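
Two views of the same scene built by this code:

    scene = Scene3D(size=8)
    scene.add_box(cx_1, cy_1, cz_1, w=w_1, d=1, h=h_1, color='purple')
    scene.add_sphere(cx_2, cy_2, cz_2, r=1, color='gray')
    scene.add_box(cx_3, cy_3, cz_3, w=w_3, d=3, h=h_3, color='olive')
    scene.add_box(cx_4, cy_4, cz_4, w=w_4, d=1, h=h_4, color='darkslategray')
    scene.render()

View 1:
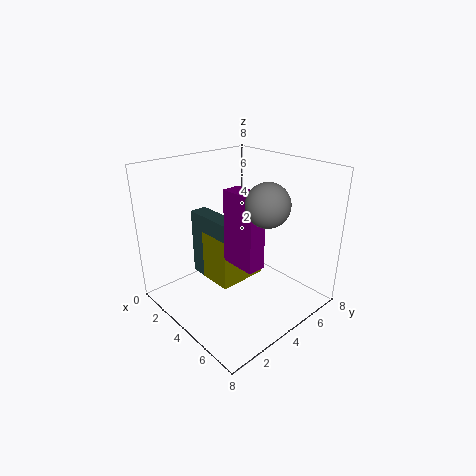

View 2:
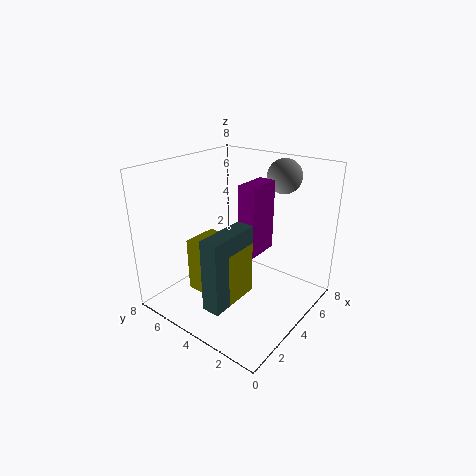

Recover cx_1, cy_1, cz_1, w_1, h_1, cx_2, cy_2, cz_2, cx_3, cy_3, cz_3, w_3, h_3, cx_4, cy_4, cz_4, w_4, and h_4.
cx_1 = 4
cy_1 = 3
cz_1 = 3
w_1 = 2
h_1 = 4
cx_2 = 7
cy_2 = 3
cz_2 = 7
cx_3 = 2
cy_3 = 3
cz_3 = 1
w_3 = 2
h_3 = 3
cx_4 = 1
cy_4 = 3
cz_4 = 1
w_4 = 3
h_4 = 4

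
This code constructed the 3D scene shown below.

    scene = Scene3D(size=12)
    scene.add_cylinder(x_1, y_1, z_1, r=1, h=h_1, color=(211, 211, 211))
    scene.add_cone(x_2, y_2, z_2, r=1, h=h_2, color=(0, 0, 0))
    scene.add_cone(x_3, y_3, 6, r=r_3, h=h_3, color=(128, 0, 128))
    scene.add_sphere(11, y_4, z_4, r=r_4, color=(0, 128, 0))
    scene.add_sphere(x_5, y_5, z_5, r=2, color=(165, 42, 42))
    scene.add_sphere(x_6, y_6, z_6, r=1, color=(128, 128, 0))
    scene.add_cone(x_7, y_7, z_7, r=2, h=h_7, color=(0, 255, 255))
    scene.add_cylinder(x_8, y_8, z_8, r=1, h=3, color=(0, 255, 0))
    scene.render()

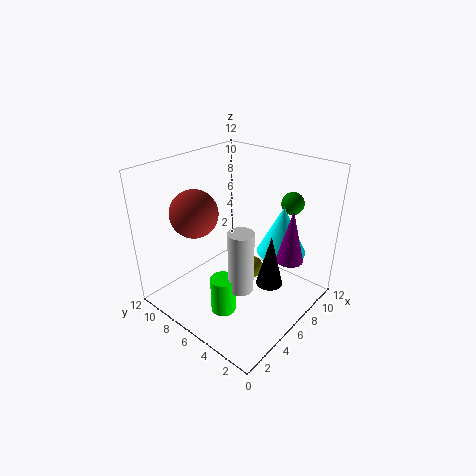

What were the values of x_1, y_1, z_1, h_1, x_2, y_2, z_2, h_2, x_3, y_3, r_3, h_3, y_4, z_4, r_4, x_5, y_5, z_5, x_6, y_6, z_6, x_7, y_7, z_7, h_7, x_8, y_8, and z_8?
x_1 = 4
y_1 = 4
z_1 = 3
h_1 = 5
x_2 = 5
y_2 = 2
z_2 = 4
h_2 = 4
x_3 = 6
y_3 = 1
r_3 = 1
h_3 = 4
y_4 = 4
z_4 = 8
r_4 = 1
x_5 = 4
y_5 = 9
z_5 = 8
x_6 = 8
y_6 = 6
z_6 = 2
x_7 = 8
y_7 = 3
z_7 = 5
h_7 = 4
x_8 = 3
y_8 = 5
z_8 = 1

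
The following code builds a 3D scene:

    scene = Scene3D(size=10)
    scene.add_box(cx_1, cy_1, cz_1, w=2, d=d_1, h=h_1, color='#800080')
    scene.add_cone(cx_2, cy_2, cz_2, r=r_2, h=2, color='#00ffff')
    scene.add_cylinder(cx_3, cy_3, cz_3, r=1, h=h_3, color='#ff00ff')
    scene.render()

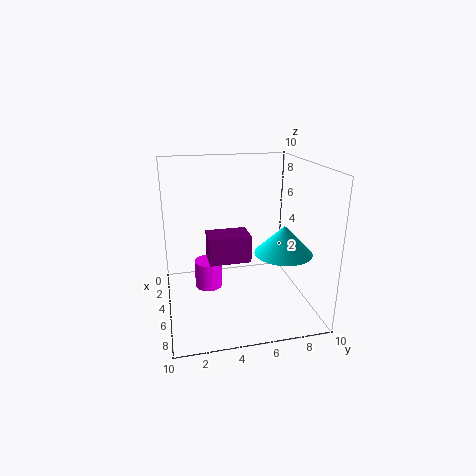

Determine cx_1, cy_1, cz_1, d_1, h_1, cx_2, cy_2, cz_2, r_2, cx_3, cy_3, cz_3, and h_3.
cx_1 = 3; cy_1 = 3; cz_1 = 3; d_1 = 3; h_1 = 2; cx_2 = 6; cy_2 = 8; cz_2 = 4; r_2 = 2; cx_3 = 4; cy_3 = 3; cz_3 = 1; h_3 = 2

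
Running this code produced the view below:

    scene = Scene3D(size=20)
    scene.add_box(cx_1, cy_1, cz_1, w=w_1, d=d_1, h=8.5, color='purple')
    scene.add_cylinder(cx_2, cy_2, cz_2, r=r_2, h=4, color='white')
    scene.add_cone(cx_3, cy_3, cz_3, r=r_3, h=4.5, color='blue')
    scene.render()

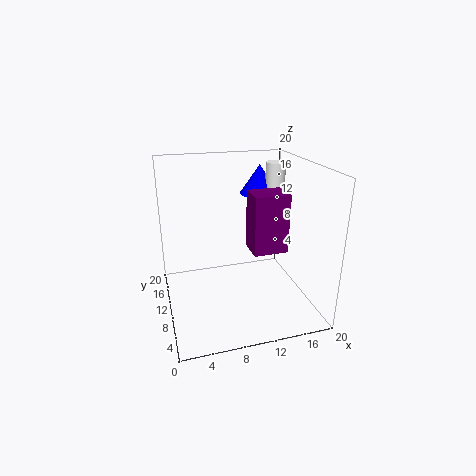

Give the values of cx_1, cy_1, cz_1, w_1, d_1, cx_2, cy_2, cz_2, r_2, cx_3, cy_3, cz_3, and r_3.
cx_1 = 12, cy_1 = 8.5, cz_1 = 7.5, w_1 = 5, d_1 = 4, cx_2 = 17.5, cy_2 = 15.5, cz_2 = 15, r_2 = 1.5, cx_3 = 15.5, cy_3 = 17, cz_3 = 14, r_3 = 3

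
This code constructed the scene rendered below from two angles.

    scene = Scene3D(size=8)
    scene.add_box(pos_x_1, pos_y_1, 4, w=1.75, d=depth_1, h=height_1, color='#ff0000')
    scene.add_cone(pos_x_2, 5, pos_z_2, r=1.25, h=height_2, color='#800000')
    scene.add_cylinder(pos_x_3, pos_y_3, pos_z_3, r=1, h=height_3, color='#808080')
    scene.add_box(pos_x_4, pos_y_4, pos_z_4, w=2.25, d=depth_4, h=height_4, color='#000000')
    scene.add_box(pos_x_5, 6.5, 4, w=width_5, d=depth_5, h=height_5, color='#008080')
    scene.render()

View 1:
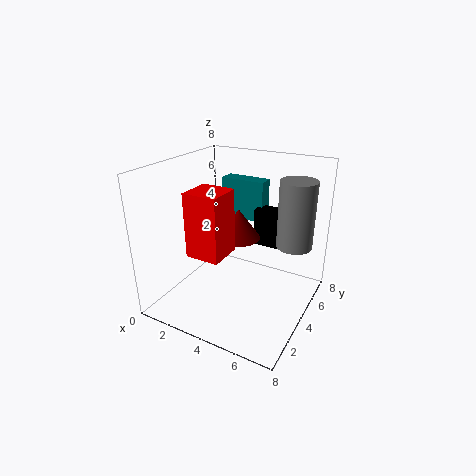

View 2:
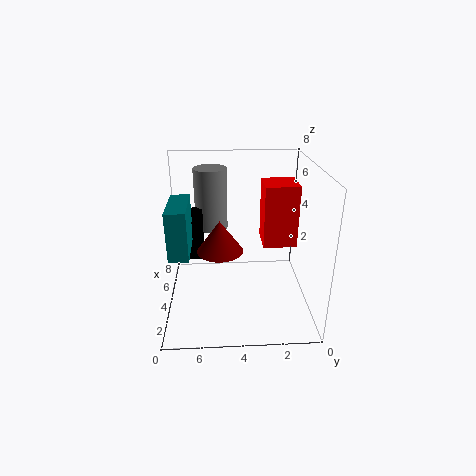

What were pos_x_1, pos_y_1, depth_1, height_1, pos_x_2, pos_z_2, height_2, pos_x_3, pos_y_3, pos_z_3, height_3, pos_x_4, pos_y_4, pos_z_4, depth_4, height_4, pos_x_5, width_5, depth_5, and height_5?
pos_x_1 = 2.75, pos_y_1 = 1, depth_1 = 1.75, height_1 = 3.25, pos_x_2 = 3.5, pos_z_2 = 3.5, height_2 = 1.75, pos_x_3 = 6.75, pos_y_3 = 5.5, pos_z_3 = 3.5, height_3 = 3.75, pos_x_4 = 4, pos_y_4 = 6, pos_z_4 = 2.75, depth_4 = 1, height_4 = 2.25, pos_x_5 = 1.5, width_5 = 2.75, depth_5 = 1, height_5 = 2.5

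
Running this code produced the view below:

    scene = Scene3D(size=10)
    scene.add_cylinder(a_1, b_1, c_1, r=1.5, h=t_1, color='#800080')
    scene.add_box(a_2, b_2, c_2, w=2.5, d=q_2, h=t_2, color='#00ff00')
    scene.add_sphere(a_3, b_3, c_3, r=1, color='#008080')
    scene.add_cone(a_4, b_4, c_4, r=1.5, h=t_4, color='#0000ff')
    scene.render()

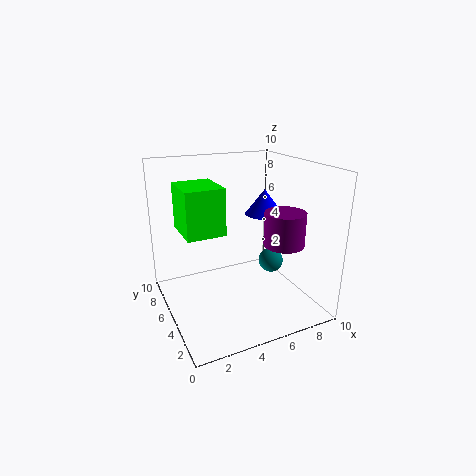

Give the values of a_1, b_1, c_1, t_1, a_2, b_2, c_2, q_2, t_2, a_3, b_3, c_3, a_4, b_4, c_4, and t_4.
a_1 = 8.5
b_1 = 4.5
c_1 = 4
t_1 = 2.5
a_2 = 1
b_2 = 3.5
c_2 = 6
q_2 = 3
t_2 = 3
a_3 = 9
b_3 = 7
c_3 = 1.5
a_4 = 8.5
b_4 = 7.5
c_4 = 5.5
t_4 = 2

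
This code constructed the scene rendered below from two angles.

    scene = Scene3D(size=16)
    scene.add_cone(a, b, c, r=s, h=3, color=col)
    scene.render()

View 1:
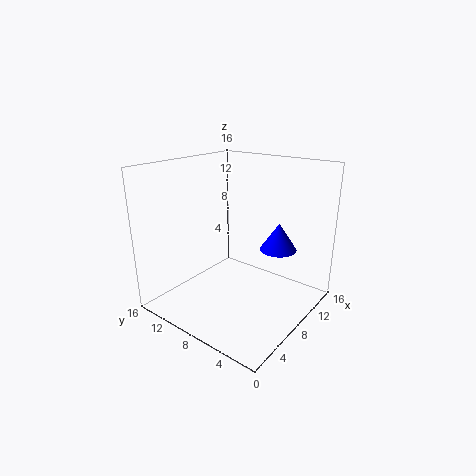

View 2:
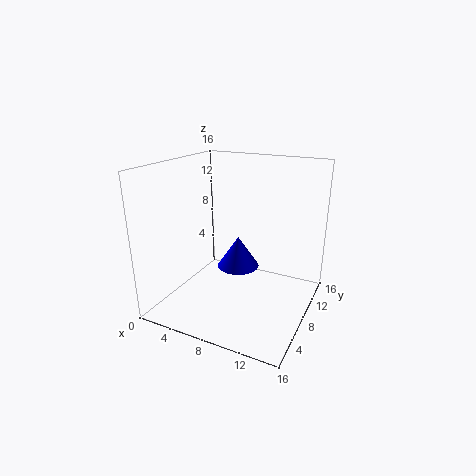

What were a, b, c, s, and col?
a = 10; b = 4; c = 7; s = 2; col = 'blue'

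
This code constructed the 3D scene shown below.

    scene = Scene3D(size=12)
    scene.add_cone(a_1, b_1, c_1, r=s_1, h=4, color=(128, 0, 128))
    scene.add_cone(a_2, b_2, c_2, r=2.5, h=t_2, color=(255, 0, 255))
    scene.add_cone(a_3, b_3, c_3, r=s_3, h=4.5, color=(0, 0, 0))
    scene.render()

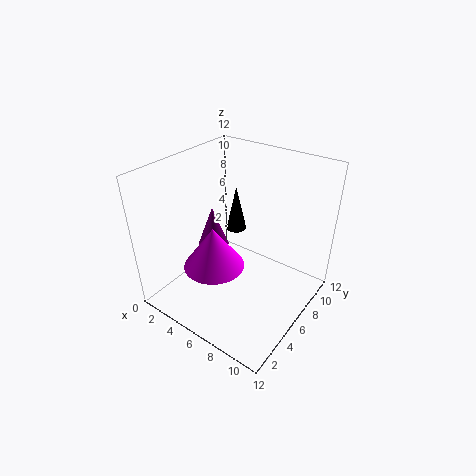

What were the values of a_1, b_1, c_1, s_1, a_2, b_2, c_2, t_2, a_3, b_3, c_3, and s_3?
a_1 = 1.5
b_1 = 8
c_1 = 2.5
s_1 = 1.5
a_2 = 5
b_2 = 4
c_2 = 4
t_2 = 3.5
a_3 = 2.5
b_3 = 10.5
c_3 = 3.5
s_3 = 1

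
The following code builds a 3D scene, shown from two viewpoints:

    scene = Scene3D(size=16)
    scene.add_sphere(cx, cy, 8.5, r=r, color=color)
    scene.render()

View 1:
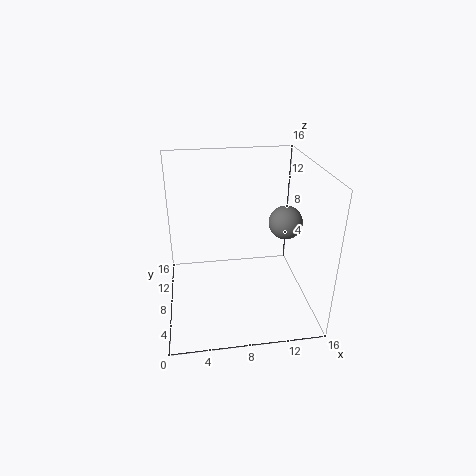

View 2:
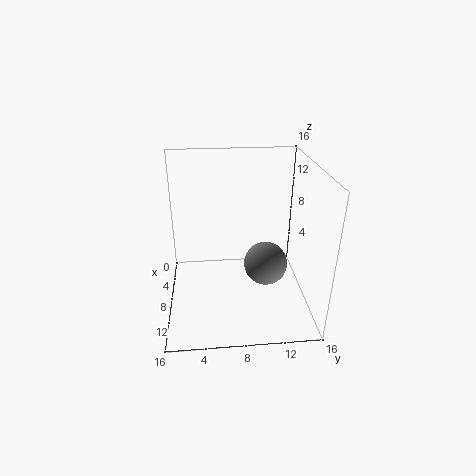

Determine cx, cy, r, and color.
cx = 14, cy = 10, r = 2, color = 'gray'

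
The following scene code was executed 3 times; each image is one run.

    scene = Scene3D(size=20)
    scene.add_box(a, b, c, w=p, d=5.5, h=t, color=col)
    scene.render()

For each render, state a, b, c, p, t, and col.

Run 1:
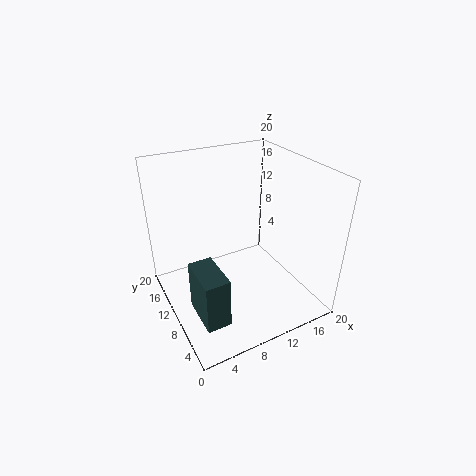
a = 1.5
b = 1.5
c = 4
p = 3
t = 6.5
col = 'darkslategray'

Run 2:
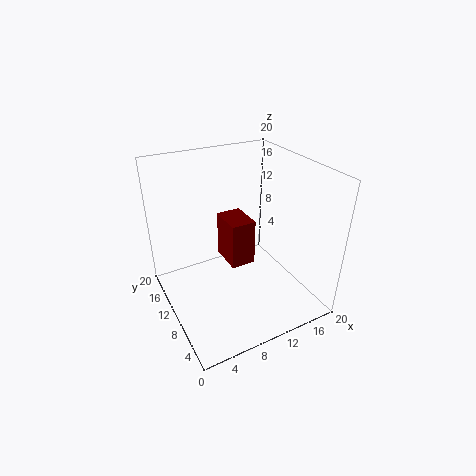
a = 11
b = 13.5
c = 2
p = 4
t = 7.5
col = 'maroon'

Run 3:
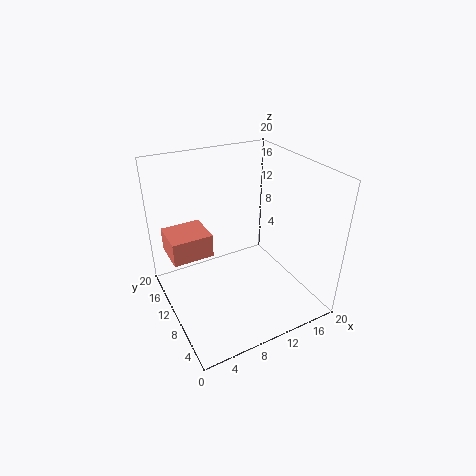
a = 1.5
b = 13
c = 6
p = 6
t = 3.5
col = 'salmon'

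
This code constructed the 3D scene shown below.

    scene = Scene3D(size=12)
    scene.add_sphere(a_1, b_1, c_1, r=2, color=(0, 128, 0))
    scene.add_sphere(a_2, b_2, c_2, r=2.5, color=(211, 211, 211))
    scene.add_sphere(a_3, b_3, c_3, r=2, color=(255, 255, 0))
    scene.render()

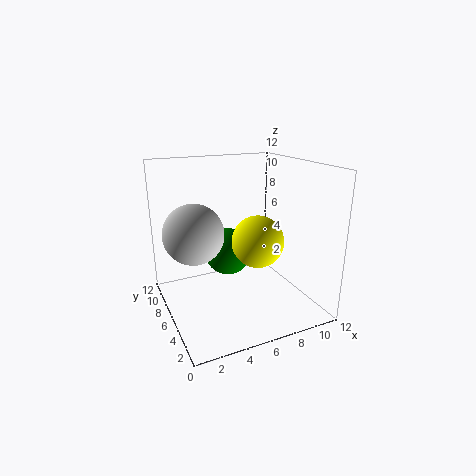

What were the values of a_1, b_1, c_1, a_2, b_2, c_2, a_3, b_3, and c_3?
a_1 = 5.5; b_1 = 7; c_1 = 4.5; a_2 = 2.5; b_2 = 7; c_2 = 6.5; a_3 = 6.5; b_3 = 3.5; c_3 = 6.5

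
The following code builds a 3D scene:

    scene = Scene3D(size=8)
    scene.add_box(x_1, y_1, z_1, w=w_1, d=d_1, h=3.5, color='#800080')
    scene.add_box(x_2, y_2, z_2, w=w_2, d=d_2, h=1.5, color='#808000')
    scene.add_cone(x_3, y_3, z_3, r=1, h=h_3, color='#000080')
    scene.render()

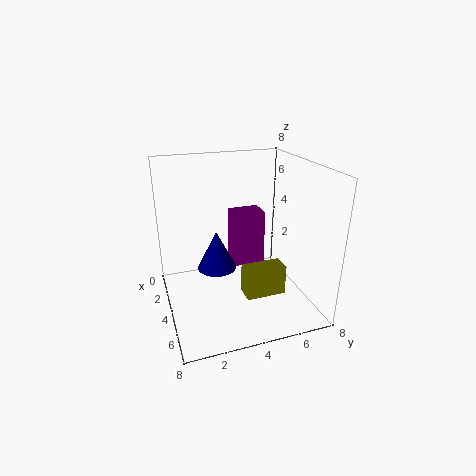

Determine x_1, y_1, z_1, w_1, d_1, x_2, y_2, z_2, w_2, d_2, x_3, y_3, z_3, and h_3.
x_1 = 0.5, y_1 = 4.5, z_1 = 1, w_1 = 1.5, d_1 = 2, x_2 = 6, y_2 = 3.5, z_2 = 2, w_2 = 1, d_2 = 2, x_3 = 5, y_3 = 2.5, z_3 = 3, h_3 = 2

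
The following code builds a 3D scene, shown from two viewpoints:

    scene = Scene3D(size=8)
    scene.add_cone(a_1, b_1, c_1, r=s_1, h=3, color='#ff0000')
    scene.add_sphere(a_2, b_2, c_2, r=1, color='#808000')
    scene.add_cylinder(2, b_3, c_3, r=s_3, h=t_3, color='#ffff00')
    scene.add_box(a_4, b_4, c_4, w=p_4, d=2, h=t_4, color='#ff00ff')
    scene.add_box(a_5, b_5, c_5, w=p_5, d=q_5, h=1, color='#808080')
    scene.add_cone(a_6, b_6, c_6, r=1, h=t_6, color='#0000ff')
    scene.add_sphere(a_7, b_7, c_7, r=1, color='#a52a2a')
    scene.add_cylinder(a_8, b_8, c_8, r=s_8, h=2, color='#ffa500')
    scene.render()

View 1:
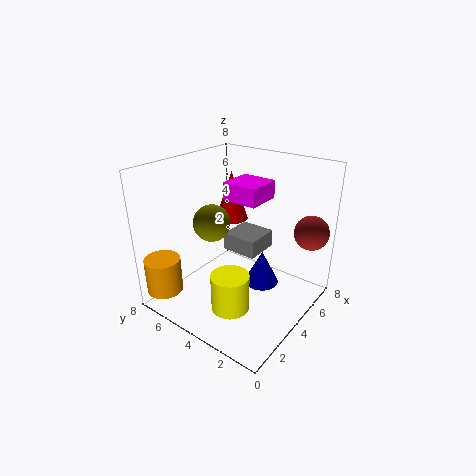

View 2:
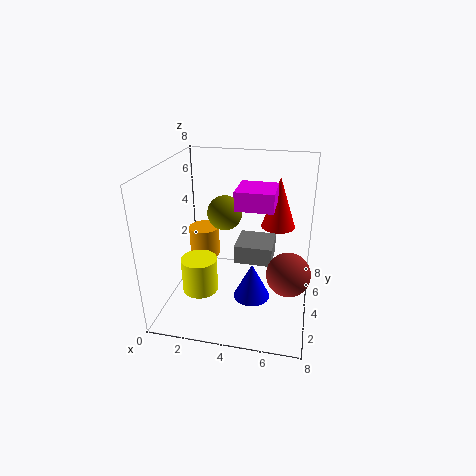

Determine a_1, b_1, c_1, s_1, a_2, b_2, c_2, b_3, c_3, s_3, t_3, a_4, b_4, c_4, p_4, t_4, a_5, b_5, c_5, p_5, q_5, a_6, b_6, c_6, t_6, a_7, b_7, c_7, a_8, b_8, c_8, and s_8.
a_1 = 6
b_1 = 6
c_1 = 4
s_1 = 1
a_2 = 3
b_2 = 5
c_2 = 5
b_3 = 3
c_3 = 1
s_3 = 1
t_3 = 2
a_4 = 4
b_4 = 3
c_4 = 6
p_4 = 2
t_4 = 1
a_5 = 4
b_5 = 3
c_5 = 3
p_5 = 2
q_5 = 2
a_6 = 5
b_6 = 3
c_6 = 1
t_6 = 2
a_7 = 7
b_7 = 1
c_7 = 4
a_8 = 1
b_8 = 7
c_8 = 1
s_8 = 1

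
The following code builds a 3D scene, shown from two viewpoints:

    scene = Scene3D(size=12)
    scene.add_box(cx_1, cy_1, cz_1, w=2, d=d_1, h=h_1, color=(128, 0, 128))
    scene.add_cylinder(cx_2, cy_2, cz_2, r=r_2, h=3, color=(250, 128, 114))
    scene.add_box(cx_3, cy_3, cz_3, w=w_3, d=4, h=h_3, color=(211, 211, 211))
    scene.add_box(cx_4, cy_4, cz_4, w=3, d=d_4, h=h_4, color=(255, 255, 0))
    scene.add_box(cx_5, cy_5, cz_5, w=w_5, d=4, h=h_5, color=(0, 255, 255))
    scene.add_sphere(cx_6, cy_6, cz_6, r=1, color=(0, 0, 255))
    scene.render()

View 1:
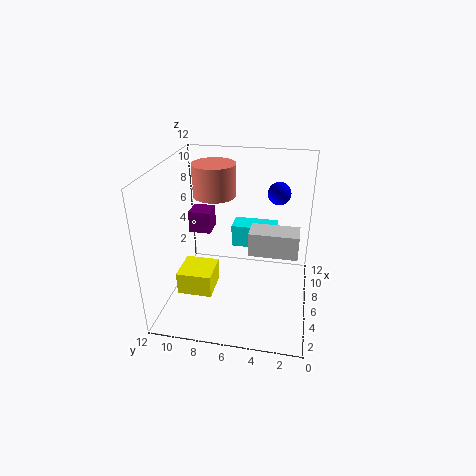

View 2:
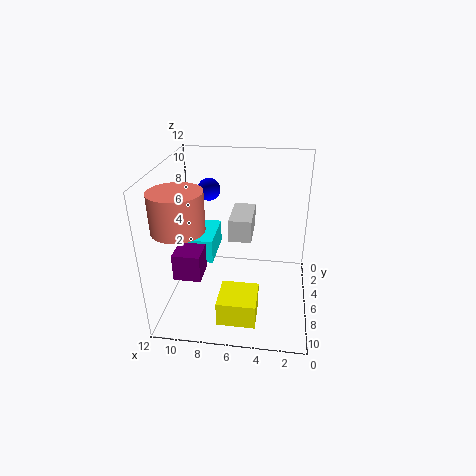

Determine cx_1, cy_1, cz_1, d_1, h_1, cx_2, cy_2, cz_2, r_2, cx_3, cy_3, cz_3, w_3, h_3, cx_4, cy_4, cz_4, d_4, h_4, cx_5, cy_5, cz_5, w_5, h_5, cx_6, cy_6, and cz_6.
cx_1 = 8, cy_1 = 9, cz_1 = 5, d_1 = 2, h_1 = 2, cx_2 = 10, cy_2 = 9, cz_2 = 8, r_2 = 2, cx_3 = 5, cy_3 = 1, cz_3 = 5, w_3 = 2, h_3 = 2, cx_4 = 4, cy_4 = 8, cz_4 = 1, d_4 = 3, h_4 = 2, cx_5 = 8, cy_5 = 3, cz_5 = 4, w_5 = 2, h_5 = 2, cx_6 = 9, cy_6 = 3, cz_6 = 9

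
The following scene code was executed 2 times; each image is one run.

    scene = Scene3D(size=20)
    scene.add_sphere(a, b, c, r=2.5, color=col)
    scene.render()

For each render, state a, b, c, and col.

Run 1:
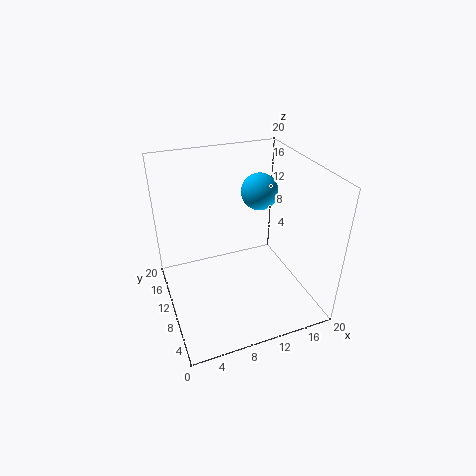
a = 13.5, b = 11, c = 16, col = 'deepskyblue'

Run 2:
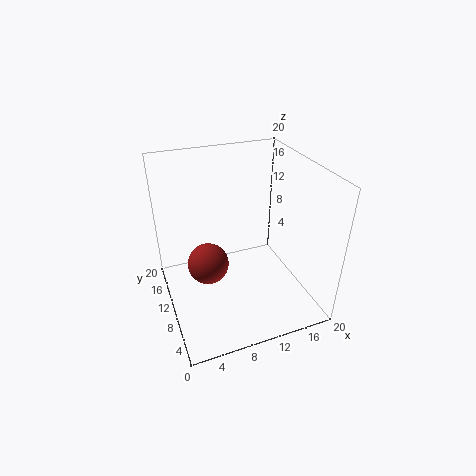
a = 4.5, b = 6, c = 10, col = 'brown'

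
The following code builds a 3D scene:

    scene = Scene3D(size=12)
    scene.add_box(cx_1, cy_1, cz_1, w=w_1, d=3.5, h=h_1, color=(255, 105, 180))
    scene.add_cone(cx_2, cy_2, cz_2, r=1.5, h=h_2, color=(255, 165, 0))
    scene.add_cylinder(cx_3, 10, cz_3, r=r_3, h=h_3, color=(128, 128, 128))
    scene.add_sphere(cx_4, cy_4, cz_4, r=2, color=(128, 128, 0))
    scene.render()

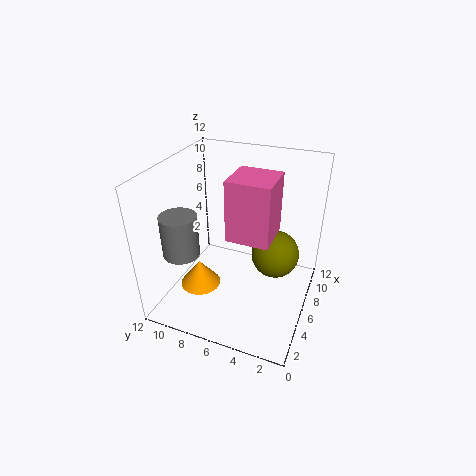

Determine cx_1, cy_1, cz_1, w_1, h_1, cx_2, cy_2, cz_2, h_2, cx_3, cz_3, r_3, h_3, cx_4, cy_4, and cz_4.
cx_1 = 4.5, cy_1 = 3, cz_1 = 6.5, w_1 = 3.5, h_1 = 5, cx_2 = 2, cy_2 = 7.5, cz_2 = 4, h_2 = 2, cx_3 = 3.5, cz_3 = 5, r_3 = 1.5, h_3 = 3.5, cx_4 = 7, cy_4 = 3, cz_4 = 4.5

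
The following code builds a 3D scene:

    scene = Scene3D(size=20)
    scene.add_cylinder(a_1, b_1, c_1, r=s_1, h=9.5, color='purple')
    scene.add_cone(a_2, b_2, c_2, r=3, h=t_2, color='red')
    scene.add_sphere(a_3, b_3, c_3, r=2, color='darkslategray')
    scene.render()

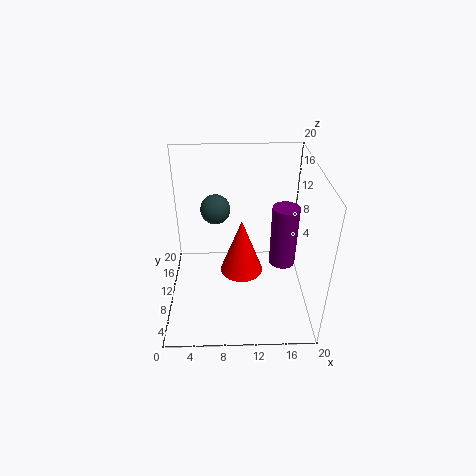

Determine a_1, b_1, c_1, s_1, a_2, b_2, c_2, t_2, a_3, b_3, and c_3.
a_1 = 17, b_1 = 13, c_1 = 3.5, s_1 = 2, a_2 = 10.5, b_2 = 9.5, c_2 = 5, t_2 = 8, a_3 = 7, b_3 = 11, c_3 = 14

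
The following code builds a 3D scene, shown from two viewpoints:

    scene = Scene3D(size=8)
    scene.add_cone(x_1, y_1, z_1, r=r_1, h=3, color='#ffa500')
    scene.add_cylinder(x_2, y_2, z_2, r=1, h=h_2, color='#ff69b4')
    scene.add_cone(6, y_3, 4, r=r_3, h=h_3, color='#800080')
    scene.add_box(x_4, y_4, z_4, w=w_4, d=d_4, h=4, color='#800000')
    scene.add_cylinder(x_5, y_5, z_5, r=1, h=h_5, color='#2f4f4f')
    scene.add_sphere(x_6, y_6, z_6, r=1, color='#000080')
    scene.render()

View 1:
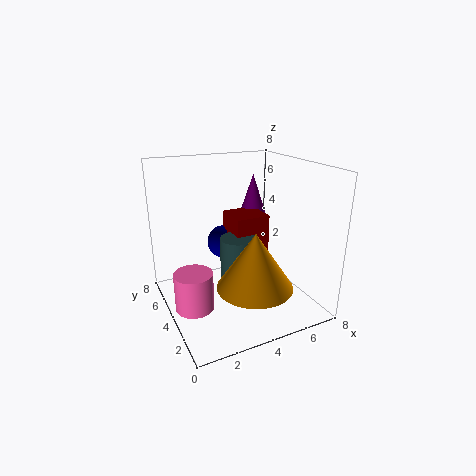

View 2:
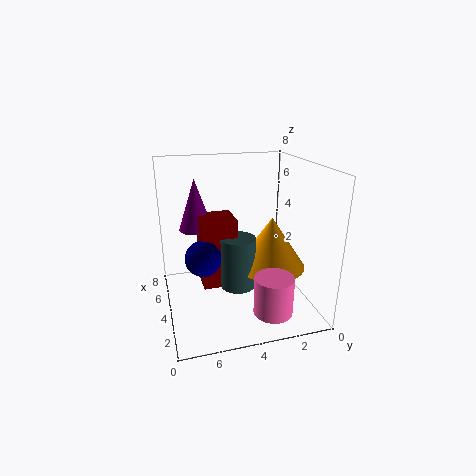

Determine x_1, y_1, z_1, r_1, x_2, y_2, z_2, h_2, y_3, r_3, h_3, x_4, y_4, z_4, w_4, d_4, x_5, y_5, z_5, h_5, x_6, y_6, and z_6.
x_1 = 4; y_1 = 2; z_1 = 2; r_1 = 2; x_2 = 1; y_2 = 3; z_2 = 1; h_2 = 2; y_3 = 6; r_3 = 1; h_3 = 3; x_4 = 4; y_4 = 4; z_4 = 1; w_4 = 2; d_4 = 2; x_5 = 4; y_5 = 4; z_5 = 1; h_5 = 3; x_6 = 4; y_6 = 6; z_6 = 3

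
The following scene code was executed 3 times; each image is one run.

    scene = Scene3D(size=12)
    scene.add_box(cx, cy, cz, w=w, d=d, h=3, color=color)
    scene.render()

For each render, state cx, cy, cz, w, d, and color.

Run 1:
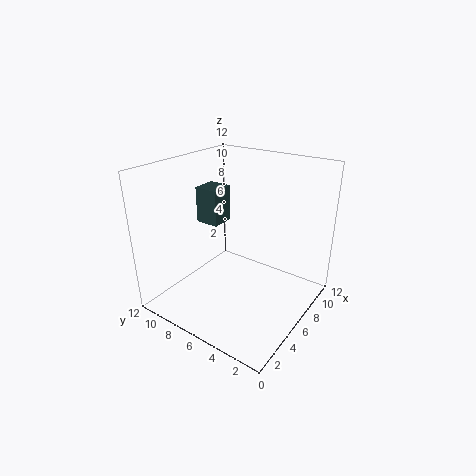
cx = 5, cy = 7.5, cz = 7, w = 2, d = 2, color = 'darkslategray'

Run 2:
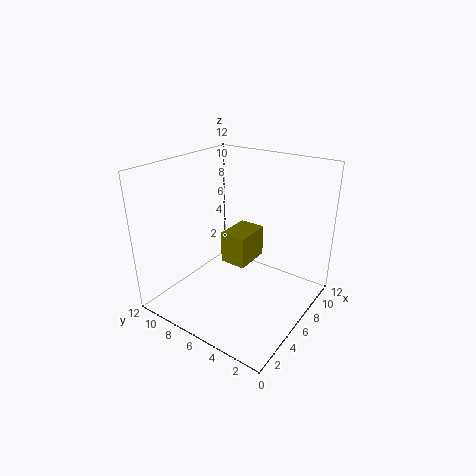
cx = 7.5, cy = 6.5, cz = 2, w = 3.5, d = 2.5, color = 'olive'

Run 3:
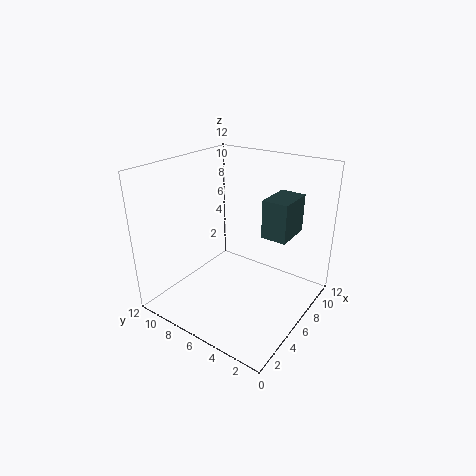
cx = 5.5, cy = 1.5, cz = 7, w = 3, d = 2, color = 'darkslategray'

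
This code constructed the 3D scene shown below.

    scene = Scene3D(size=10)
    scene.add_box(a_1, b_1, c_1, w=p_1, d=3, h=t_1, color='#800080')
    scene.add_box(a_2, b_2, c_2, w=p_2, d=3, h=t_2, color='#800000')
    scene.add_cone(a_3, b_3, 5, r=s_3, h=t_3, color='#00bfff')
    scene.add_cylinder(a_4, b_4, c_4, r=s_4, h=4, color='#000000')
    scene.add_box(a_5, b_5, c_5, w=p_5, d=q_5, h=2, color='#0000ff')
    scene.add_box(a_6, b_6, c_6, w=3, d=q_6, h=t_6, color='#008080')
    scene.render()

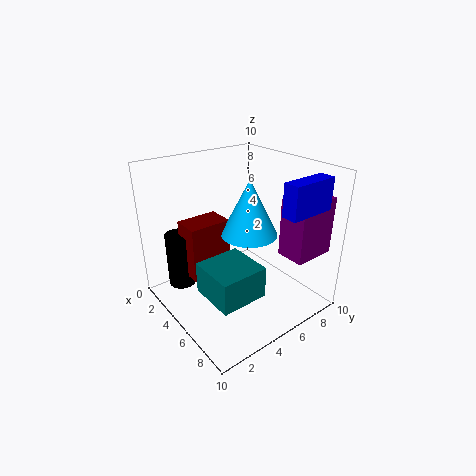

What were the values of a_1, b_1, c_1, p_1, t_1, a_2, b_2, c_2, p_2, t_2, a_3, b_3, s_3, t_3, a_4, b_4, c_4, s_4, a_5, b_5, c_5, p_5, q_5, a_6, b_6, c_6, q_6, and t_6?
a_1 = 7
b_1 = 7
c_1 = 4
p_1 = 2
t_1 = 4
a_2 = 2
b_2 = 2
c_2 = 2
p_2 = 2
t_2 = 4
a_3 = 5
b_3 = 6
s_3 = 2
t_3 = 4
a_4 = 2
b_4 = 2
c_4 = 1
s_4 = 1
a_5 = 9
b_5 = 5
c_5 = 8
p_5 = 1
q_5 = 3
a_6 = 6
b_6 = 1
c_6 = 3
q_6 = 3
t_6 = 2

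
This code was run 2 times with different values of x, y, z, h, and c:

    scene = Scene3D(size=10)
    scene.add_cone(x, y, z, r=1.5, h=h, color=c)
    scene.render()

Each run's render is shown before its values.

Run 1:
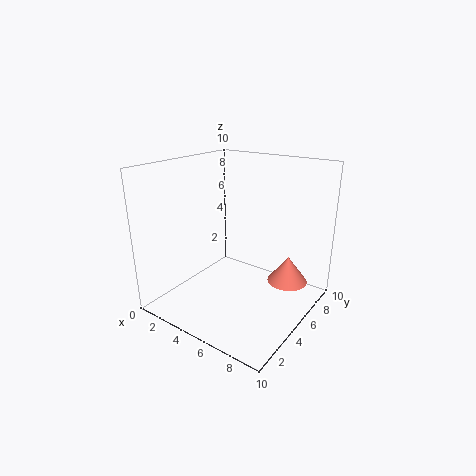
x = 7.5, y = 8, z = 1, h = 2, c = 'salmon'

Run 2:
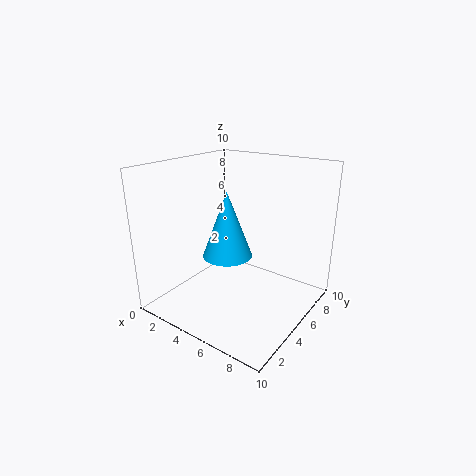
x = 6, y = 2.5, z = 5, h = 4, c = 'deepskyblue'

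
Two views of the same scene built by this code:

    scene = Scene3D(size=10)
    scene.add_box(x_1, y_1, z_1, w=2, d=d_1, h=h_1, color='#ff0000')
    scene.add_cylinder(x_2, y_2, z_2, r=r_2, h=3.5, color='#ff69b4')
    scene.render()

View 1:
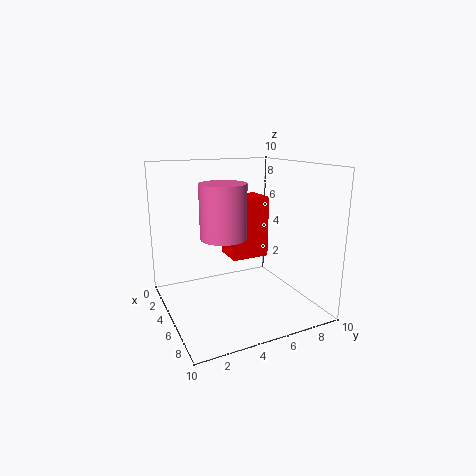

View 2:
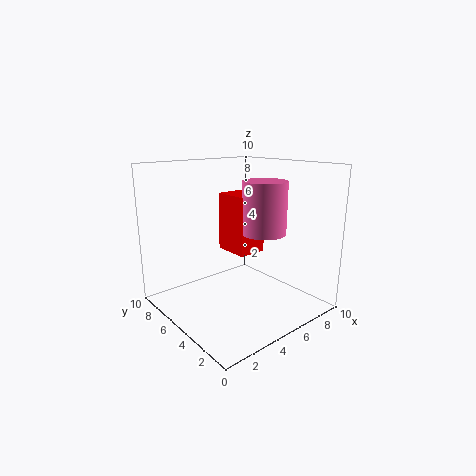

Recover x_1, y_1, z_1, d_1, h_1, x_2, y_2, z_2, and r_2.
x_1 = 4.5
y_1 = 4
z_1 = 4
d_1 = 2.5
h_1 = 4
x_2 = 6
y_2 = 3.5
z_2 = 5.5
r_2 = 1.5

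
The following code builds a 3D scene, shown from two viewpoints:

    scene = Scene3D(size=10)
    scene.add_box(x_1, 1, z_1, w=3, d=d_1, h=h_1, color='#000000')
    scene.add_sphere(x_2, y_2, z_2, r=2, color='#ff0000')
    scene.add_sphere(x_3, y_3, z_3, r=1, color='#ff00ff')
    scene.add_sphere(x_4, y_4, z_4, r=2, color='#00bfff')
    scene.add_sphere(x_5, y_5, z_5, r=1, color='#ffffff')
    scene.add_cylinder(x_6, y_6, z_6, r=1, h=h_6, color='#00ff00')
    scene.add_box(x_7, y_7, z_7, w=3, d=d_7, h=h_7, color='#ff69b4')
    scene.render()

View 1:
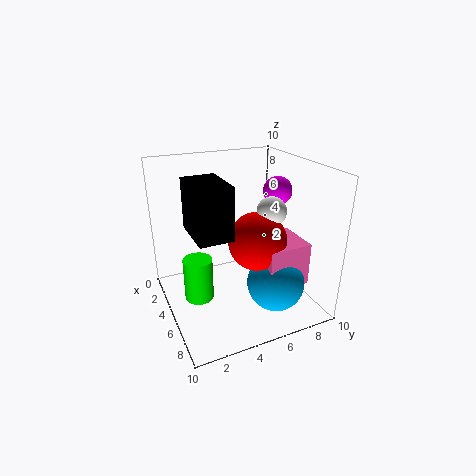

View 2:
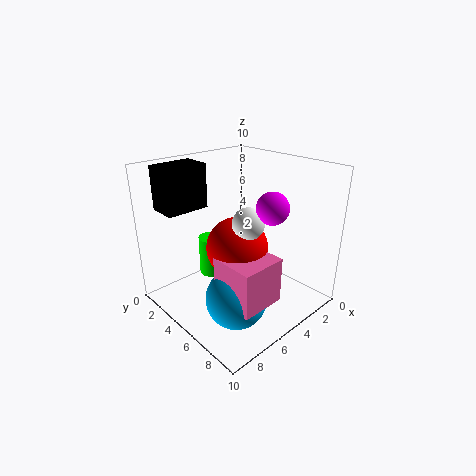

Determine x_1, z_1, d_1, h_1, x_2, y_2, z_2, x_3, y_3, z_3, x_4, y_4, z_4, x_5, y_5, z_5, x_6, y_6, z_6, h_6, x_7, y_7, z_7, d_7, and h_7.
x_1 = 6
z_1 = 7
d_1 = 2
h_1 = 3
x_2 = 6
y_2 = 6
z_2 = 5
x_3 = 5
y_3 = 8
z_3 = 8
x_4 = 7
y_4 = 7
z_4 = 2
x_5 = 6
y_5 = 7
z_5 = 7
x_6 = 5
y_6 = 2
z_6 = 1
h_6 = 3
x_7 = 5
y_7 = 6
z_7 = 2
d_7 = 3
h_7 = 3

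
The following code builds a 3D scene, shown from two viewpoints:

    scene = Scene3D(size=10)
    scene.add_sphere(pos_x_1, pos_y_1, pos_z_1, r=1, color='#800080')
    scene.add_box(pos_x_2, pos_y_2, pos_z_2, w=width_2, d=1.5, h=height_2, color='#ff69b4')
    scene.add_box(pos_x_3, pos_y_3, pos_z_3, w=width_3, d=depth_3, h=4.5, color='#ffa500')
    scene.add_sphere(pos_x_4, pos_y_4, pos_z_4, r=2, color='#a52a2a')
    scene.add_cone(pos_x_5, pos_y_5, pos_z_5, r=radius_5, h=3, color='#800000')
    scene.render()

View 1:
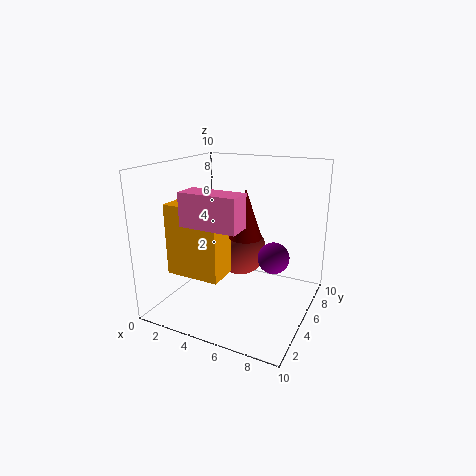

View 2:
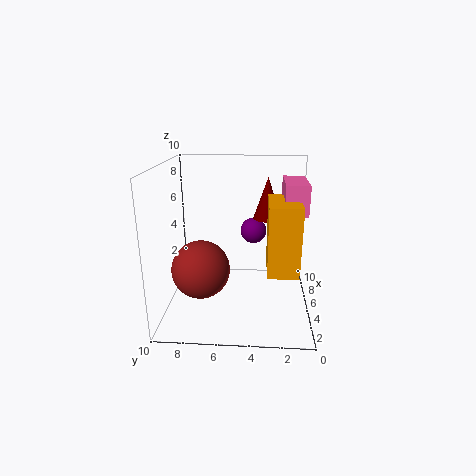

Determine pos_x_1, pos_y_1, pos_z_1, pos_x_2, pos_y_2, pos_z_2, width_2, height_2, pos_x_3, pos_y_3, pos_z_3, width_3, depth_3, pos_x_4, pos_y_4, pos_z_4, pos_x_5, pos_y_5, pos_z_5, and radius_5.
pos_x_1 = 8; pos_y_1 = 4; pos_z_1 = 4.5; pos_x_2 = 3.5; pos_y_2 = 0.5; pos_z_2 = 7; width_2 = 3.5; height_2 = 2; pos_x_3 = 2; pos_y_3 = 1; pos_z_3 = 3.5; width_3 = 3.5; depth_3 = 2; pos_x_4 = 4; pos_y_4 = 7.5; pos_z_4 = 3; pos_x_5 = 6.5; pos_y_5 = 3; pos_z_5 = 6; radius_5 = 1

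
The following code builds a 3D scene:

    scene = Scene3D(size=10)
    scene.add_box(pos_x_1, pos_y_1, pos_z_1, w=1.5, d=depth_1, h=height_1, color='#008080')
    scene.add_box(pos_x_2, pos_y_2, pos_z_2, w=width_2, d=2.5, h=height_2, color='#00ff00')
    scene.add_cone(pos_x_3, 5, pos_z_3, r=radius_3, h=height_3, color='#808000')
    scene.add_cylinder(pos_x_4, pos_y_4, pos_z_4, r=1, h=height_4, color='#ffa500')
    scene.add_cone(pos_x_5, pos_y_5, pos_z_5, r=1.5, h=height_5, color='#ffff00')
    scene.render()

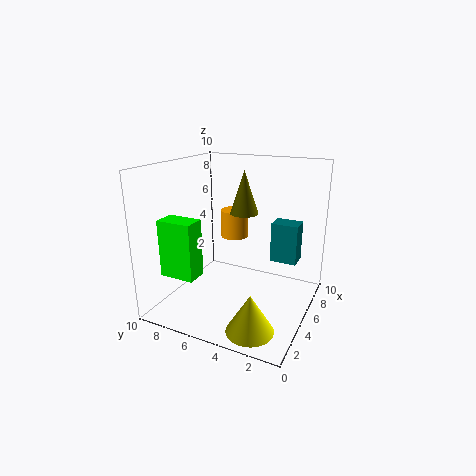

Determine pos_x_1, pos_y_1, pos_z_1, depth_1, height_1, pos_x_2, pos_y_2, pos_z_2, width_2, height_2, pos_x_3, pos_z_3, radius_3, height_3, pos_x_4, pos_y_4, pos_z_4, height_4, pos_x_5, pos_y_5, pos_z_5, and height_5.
pos_x_1 = 7.5, pos_y_1 = 1.5, pos_z_1 = 2.5, depth_1 = 2, height_1 = 3, pos_x_2 = 2, pos_y_2 = 7, pos_z_2 = 2.5, width_2 = 1.5, height_2 = 4, pos_x_3 = 6, pos_z_3 = 6.5, radius_3 = 1, height_3 = 3, pos_x_4 = 6.5, pos_y_4 = 6, pos_z_4 = 4.5, height_4 = 2, pos_x_5 = 1.5, pos_y_5 = 2.5, pos_z_5 = 0.5, height_5 = 2.5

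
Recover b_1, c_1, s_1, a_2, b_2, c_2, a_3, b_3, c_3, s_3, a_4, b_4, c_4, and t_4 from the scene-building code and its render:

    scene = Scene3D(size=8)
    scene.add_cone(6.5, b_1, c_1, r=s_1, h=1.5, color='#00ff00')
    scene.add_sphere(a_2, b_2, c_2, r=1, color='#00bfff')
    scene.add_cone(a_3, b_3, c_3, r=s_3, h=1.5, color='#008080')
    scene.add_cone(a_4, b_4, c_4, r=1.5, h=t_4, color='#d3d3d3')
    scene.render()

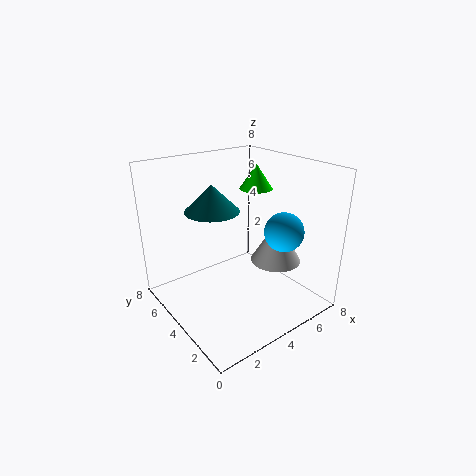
b_1 = 5.5; c_1 = 6; s_1 = 1; a_2 = 5; b_2 = 1.5; c_2 = 5; a_3 = 3; b_3 = 5; c_3 = 5.5; s_3 = 1.5; a_4 = 6.5; b_4 = 3.5; c_4 = 2; t_4 = 2.5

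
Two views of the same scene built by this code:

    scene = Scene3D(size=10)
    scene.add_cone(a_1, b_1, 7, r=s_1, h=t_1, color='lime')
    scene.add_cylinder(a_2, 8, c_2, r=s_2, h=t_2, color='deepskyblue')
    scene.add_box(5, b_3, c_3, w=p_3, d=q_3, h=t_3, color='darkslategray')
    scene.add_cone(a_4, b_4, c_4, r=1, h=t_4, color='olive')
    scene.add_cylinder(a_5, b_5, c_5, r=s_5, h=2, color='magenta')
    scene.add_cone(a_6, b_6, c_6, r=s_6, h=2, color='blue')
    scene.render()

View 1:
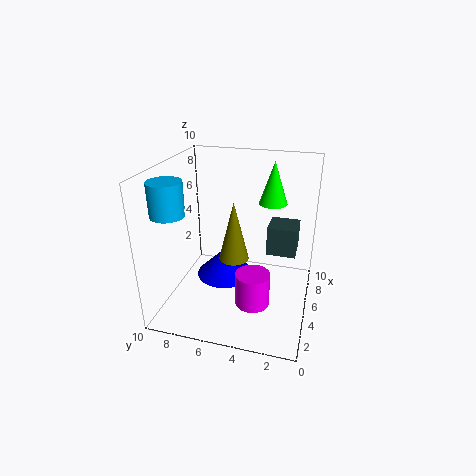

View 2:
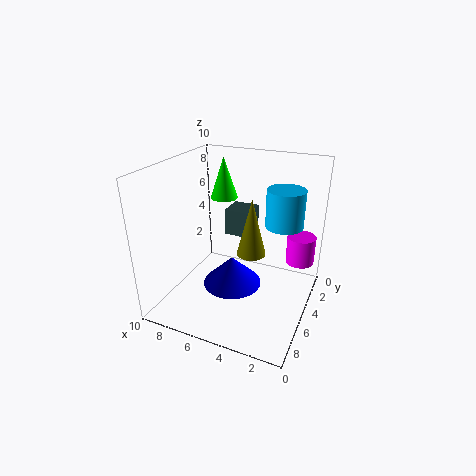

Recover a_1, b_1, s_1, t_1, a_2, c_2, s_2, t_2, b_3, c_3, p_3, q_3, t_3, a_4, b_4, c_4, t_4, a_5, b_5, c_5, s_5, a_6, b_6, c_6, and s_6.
a_1 = 7, b_1 = 3, s_1 = 1, t_1 = 3, a_2 = 1, c_2 = 8, s_2 = 1, t_2 = 2, b_3 = 1, c_3 = 4, p_3 = 2, q_3 = 2, t_3 = 2, a_4 = 4, b_4 = 5, c_4 = 4, t_4 = 4, a_5 = 1, b_5 = 3, c_5 = 3, s_5 = 1, a_6 = 5, b_6 = 6, c_6 = 2, s_6 = 2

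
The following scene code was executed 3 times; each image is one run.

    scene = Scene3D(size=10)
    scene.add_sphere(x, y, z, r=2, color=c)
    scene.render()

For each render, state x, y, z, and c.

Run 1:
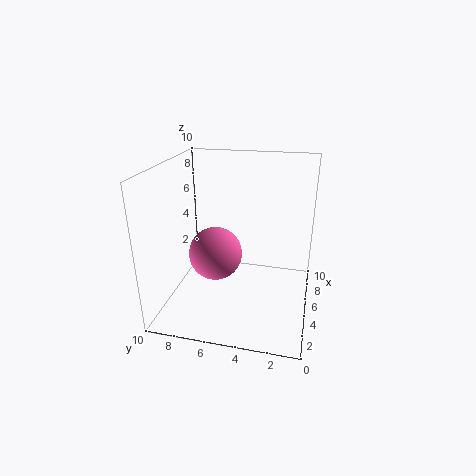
x = 6
y = 7
z = 3
c = 'hotpink'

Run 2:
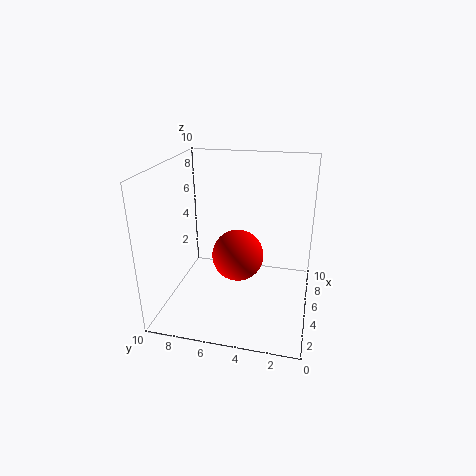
x = 7
y = 5.5
z = 2.5
c = 'red'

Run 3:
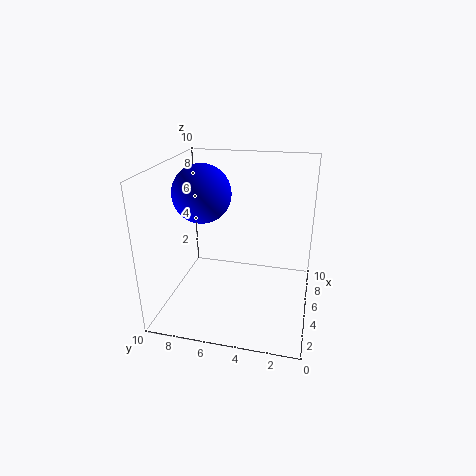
x = 5
y = 7.5
z = 8
c = 'blue'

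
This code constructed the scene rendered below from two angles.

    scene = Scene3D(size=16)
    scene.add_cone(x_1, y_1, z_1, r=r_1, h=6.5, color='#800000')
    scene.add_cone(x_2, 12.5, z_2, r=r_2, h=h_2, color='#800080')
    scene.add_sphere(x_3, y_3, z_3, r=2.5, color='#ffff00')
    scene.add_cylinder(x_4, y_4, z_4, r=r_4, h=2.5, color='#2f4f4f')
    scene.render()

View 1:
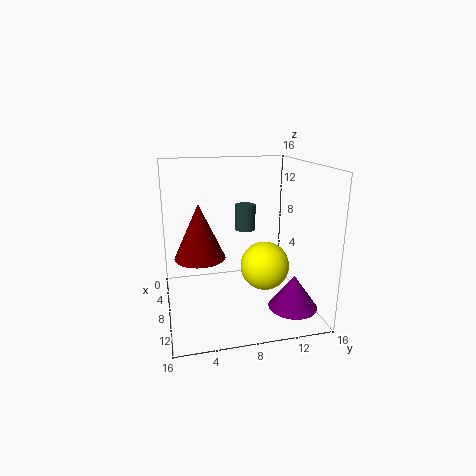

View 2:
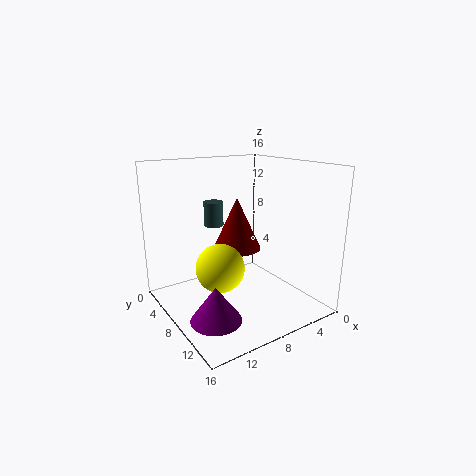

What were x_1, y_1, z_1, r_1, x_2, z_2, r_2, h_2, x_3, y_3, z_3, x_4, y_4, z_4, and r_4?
x_1 = 5.5, y_1 = 4, z_1 = 5, r_1 = 3, x_2 = 13.5, z_2 = 2, r_2 = 2.5, h_2 = 3.5, x_3 = 11.5, y_3 = 10, z_3 = 6, x_4 = 11, y_4 = 8, z_4 = 10, r_4 = 1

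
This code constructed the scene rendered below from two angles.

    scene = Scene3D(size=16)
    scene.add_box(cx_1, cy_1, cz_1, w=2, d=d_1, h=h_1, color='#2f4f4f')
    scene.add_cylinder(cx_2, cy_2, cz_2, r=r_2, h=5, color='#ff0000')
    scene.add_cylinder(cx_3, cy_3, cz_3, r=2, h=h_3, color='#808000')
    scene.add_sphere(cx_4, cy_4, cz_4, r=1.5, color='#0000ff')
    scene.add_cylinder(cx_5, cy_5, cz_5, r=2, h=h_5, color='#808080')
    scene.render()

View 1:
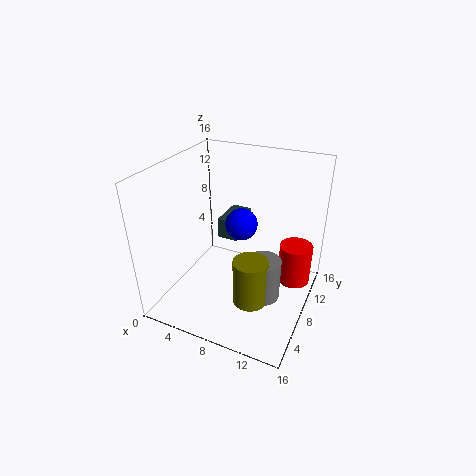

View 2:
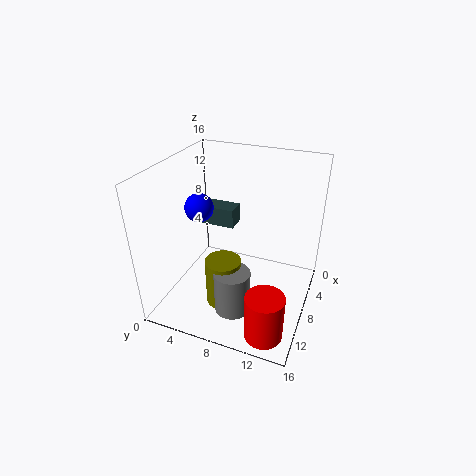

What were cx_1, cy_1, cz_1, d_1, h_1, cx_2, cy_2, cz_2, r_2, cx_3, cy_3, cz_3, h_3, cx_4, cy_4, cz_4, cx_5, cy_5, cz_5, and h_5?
cx_1 = 7.5, cy_1 = 4.5, cz_1 = 10, d_1 = 3.5, h_1 = 2, cx_2 = 13.5, cy_2 = 13, cz_2 = 0.5, r_2 = 2, cx_3 = 10, cy_3 = 7, cz_3 = 0.5, h_3 = 5.5, cx_4 = 10, cy_4 = 4.5, cz_4 = 12, cx_5 = 11, cy_5 = 8.5, cz_5 = 0.5, h_5 = 5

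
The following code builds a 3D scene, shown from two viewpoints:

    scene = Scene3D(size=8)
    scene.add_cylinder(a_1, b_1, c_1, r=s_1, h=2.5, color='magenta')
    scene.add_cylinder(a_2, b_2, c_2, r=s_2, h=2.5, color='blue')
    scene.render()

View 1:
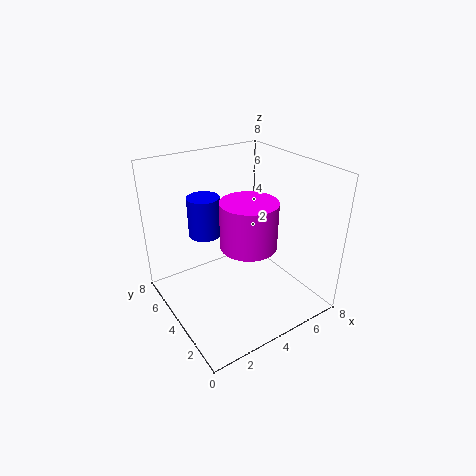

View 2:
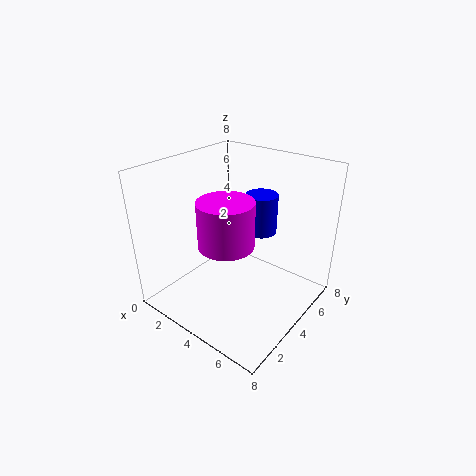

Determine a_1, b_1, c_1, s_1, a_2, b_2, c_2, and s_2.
a_1 = 4, b_1 = 3, c_1 = 4, s_1 = 1.5, a_2 = 3.5, b_2 = 7, c_2 = 3, s_2 = 1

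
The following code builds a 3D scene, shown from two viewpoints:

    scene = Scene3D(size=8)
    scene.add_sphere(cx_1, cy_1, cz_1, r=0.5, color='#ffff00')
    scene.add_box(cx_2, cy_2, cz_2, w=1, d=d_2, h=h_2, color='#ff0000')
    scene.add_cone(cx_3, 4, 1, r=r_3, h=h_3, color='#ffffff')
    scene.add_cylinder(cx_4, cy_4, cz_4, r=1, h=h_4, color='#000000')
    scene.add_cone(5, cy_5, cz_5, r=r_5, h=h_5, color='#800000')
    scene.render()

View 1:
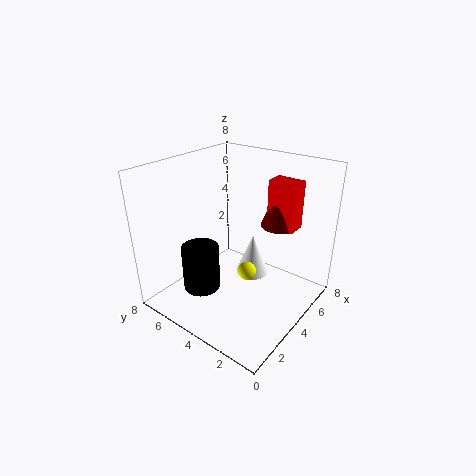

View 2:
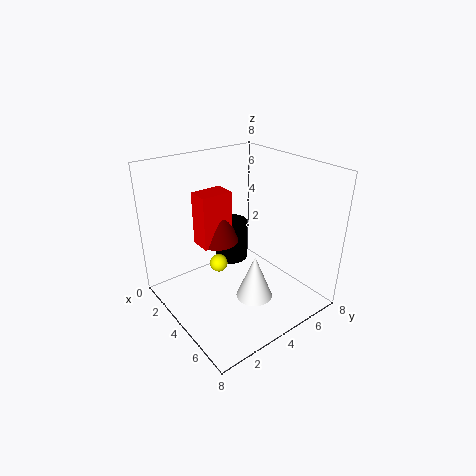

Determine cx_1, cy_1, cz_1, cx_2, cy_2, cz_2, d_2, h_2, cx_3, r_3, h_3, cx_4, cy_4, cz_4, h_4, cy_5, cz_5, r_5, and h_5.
cx_1 = 3.5
cy_1 = 3
cz_1 = 2.5
cx_2 = 4.5
cy_2 = 1
cz_2 = 5
d_2 = 1.5
h_2 = 2.5
cx_3 = 5.5
r_3 = 1
h_3 = 2.5
cx_4 = 2
cy_4 = 5
cz_4 = 1.5
h_4 = 2.5
cy_5 = 2
cz_5 = 5
r_5 = 1
h_5 = 2.5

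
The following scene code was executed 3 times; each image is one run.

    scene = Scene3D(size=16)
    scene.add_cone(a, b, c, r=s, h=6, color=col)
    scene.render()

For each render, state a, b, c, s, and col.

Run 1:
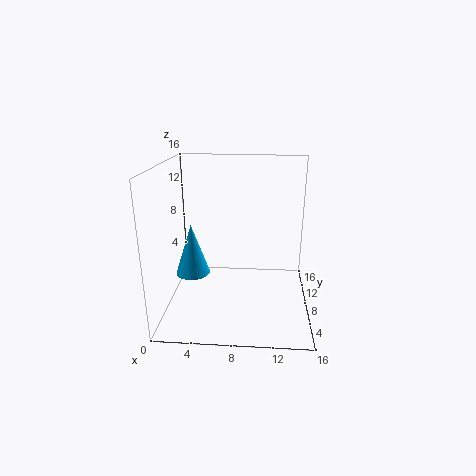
a = 2.5
b = 9
c = 3
s = 2
col = 'deepskyblue'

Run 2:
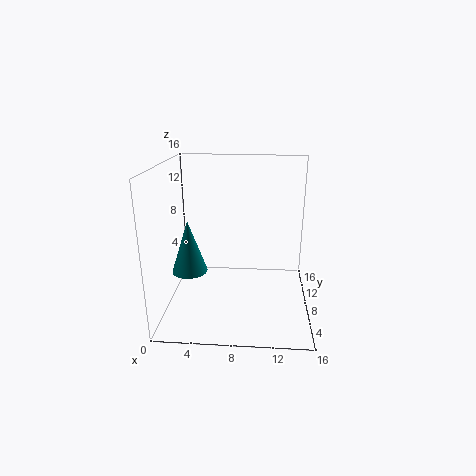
a = 2.5
b = 7.5
c = 4
s = 2
col = 'teal'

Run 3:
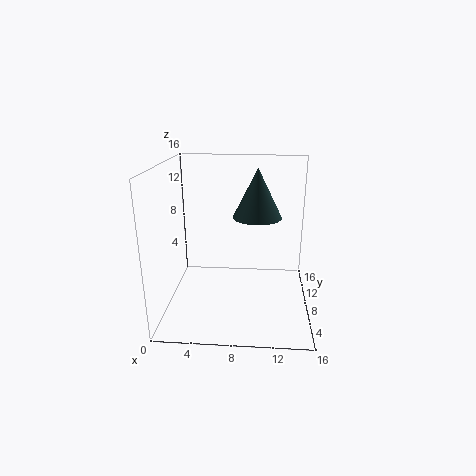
a = 10
b = 12.5
c = 9
s = 3
col = 'darkslategray'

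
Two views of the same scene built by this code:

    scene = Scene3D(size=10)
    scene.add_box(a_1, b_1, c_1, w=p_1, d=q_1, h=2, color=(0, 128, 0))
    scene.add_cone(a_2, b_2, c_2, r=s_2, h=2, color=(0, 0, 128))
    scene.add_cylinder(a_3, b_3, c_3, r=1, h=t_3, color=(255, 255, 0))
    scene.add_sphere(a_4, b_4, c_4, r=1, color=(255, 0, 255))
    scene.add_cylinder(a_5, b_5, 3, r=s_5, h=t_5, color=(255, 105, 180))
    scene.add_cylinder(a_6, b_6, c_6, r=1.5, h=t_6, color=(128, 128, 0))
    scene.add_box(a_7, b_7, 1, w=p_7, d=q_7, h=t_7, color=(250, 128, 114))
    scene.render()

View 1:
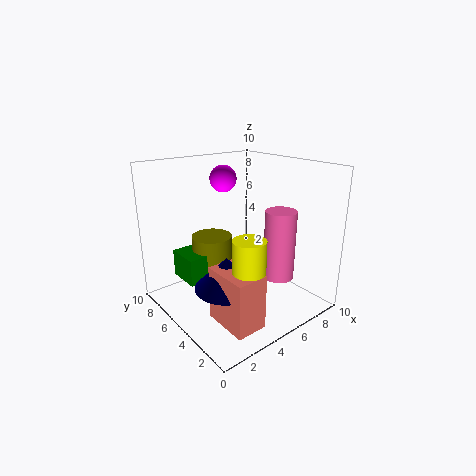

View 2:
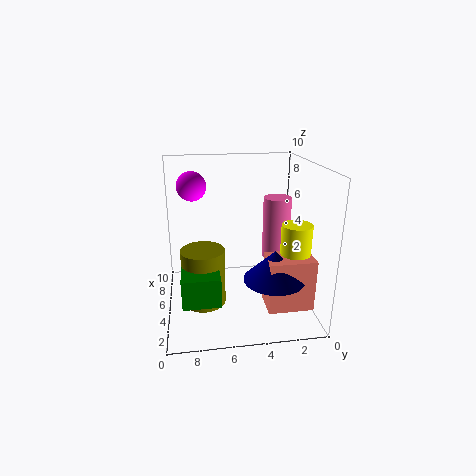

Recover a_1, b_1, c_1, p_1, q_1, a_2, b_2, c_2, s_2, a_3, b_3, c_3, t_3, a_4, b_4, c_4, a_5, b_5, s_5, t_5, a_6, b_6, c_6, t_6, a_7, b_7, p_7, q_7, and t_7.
a_1 = 2
b_1 = 6.5
c_1 = 1.5
p_1 = 3
q_1 = 2.5
a_2 = 2.5
b_2 = 3
c_2 = 3
s_2 = 2
a_3 = 3
b_3 = 1.5
c_3 = 1.5
t_3 = 5
a_4 = 6
b_4 = 8
c_4 = 8.5
a_5 = 6
b_5 = 2
s_5 = 1
t_5 = 4.5
a_6 = 4.5
b_6 = 7.5
c_6 = 0.5
t_6 = 4
a_7 = 1.5
b_7 = 0.5
p_7 = 2
q_7 = 3
t_7 = 3.5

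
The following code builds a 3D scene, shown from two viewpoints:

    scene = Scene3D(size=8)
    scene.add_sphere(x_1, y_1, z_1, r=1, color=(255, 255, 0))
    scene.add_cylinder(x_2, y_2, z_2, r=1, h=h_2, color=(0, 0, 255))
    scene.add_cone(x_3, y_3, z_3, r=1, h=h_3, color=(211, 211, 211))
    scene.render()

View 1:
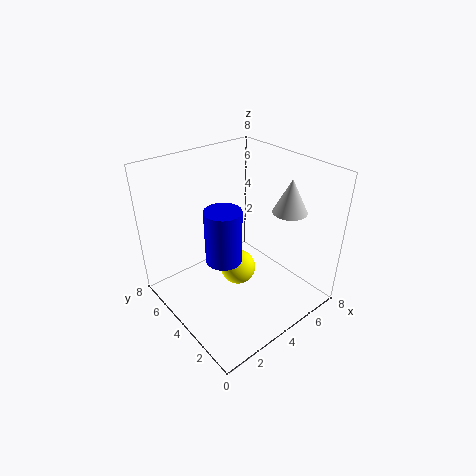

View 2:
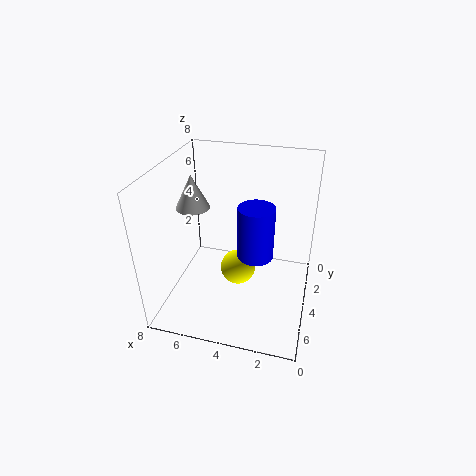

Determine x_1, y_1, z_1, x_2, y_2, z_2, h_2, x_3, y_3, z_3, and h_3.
x_1 = 4; y_1 = 4; z_1 = 2; x_2 = 3; y_2 = 4; z_2 = 3; h_2 = 3; x_3 = 7; y_3 = 3; z_3 = 5; h_3 = 2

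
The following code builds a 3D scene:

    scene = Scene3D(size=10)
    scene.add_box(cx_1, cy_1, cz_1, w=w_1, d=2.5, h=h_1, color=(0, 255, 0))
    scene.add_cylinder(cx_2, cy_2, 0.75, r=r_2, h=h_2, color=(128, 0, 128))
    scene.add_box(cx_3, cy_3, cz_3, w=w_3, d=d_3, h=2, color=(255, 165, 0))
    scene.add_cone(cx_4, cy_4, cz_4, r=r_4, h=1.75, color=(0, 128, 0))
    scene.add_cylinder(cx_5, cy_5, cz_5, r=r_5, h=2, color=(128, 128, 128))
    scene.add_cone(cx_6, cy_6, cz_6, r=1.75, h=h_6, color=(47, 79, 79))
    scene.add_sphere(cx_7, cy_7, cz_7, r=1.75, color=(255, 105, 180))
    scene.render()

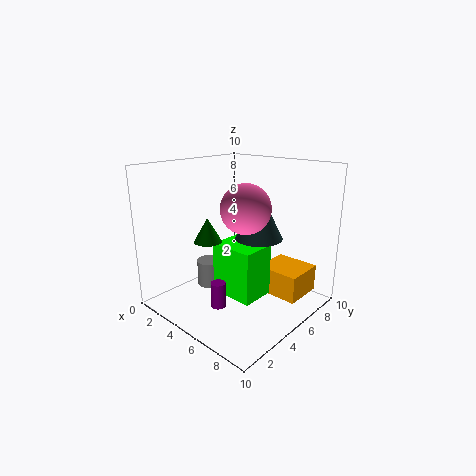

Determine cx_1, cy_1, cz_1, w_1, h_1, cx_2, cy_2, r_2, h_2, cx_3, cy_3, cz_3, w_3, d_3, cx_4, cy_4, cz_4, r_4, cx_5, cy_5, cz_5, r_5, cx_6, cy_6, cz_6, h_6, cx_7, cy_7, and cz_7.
cx_1 = 3.5, cy_1 = 4, cz_1 = 0.75, w_1 = 3.25, h_1 = 3.75, cx_2 = 5.25, cy_2 = 2.75, r_2 = 0.5, h_2 = 1.75, cx_3 = 5.25, cy_3 = 7, cz_3 = 0.25, w_3 = 3.25, d_3 = 3, cx_4 = 3, cy_4 = 4, cz_4 = 4.5, r_4 = 1, cx_5 = 1.75, cy_5 = 5.25, cz_5 = 0.25, r_5 = 1, cx_6 = 5.25, cy_6 = 7, cz_6 = 4.5, h_6 = 3.5, cx_7 = 5.25, cy_7 = 5.5, cz_7 = 7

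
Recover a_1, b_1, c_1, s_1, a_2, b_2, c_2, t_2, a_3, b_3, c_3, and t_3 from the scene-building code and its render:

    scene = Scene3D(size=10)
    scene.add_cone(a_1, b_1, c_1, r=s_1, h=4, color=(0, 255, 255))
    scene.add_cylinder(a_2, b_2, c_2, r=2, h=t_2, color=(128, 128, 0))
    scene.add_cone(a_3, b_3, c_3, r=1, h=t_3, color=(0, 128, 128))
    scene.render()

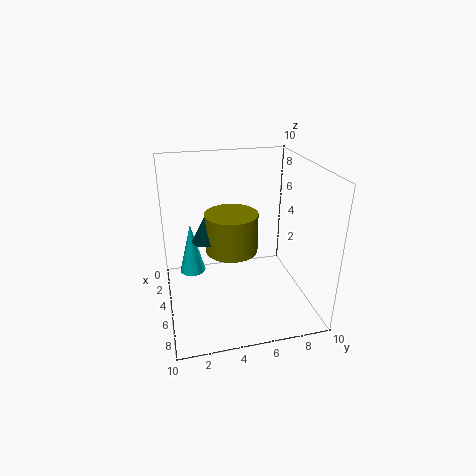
a_1 = 2, b_1 = 2, c_1 = 1, s_1 = 1, a_2 = 3, b_2 = 5, c_2 = 3, t_2 = 3, a_3 = 3, b_3 = 3, c_3 = 4, t_3 = 2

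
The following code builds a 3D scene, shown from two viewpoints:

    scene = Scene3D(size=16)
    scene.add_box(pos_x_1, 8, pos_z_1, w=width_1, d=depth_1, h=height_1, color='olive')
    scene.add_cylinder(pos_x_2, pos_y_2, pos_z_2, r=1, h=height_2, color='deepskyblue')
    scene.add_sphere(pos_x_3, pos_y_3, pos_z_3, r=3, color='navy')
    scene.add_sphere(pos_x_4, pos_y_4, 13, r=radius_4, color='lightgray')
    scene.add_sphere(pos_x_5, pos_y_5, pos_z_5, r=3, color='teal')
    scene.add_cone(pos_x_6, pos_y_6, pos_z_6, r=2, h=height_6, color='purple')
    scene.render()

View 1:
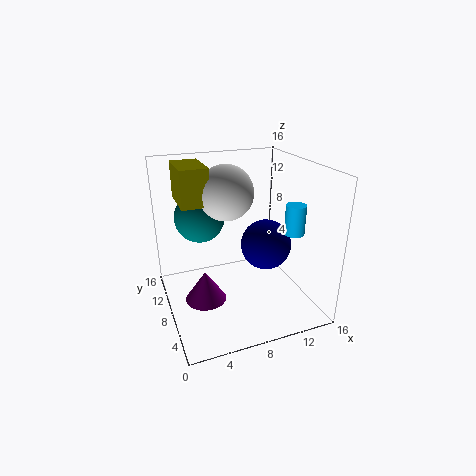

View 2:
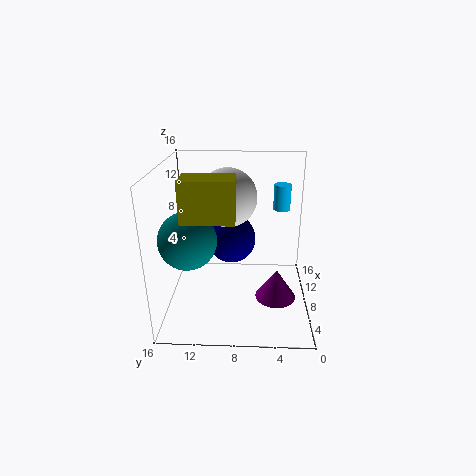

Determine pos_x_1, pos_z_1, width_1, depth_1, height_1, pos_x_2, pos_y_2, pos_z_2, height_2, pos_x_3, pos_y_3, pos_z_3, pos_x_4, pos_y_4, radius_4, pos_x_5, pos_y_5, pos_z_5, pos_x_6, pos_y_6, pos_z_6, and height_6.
pos_x_1 = 2; pos_z_1 = 12; width_1 = 3; depth_1 = 5; height_1 = 4; pos_x_2 = 12; pos_y_2 = 3; pos_z_2 = 10; height_2 = 3; pos_x_3 = 12; pos_y_3 = 9; pos_z_3 = 6; pos_x_4 = 7; pos_y_4 = 9; radius_4 = 3; pos_x_5 = 5; pos_y_5 = 13; pos_z_5 = 9; pos_x_6 = 3; pos_y_6 = 4; pos_z_6 = 4; height_6 = 3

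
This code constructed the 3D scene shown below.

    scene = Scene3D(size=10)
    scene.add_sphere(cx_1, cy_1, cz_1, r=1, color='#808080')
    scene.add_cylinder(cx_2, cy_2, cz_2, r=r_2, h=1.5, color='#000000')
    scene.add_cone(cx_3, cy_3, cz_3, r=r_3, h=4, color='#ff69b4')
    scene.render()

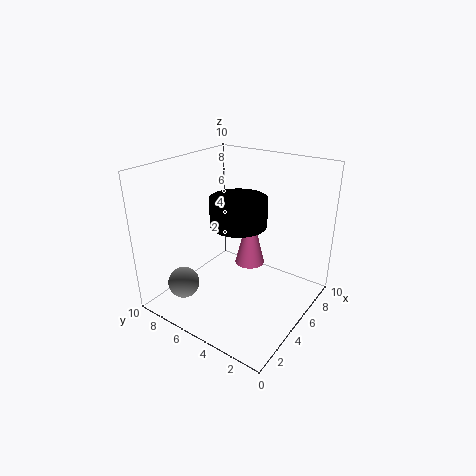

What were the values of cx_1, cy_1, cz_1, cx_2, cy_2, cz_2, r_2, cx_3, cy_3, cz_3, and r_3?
cx_1 = 1
cy_1 = 6.5
cz_1 = 3
cx_2 = 1.5
cy_2 = 2.5
cz_2 = 8
r_2 = 1.5
cx_3 = 5
cy_3 = 4
cz_3 = 3.5
r_3 = 1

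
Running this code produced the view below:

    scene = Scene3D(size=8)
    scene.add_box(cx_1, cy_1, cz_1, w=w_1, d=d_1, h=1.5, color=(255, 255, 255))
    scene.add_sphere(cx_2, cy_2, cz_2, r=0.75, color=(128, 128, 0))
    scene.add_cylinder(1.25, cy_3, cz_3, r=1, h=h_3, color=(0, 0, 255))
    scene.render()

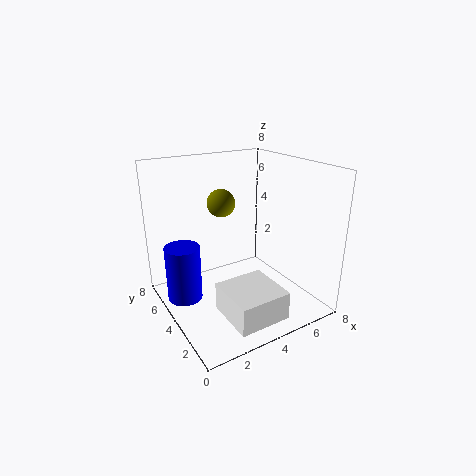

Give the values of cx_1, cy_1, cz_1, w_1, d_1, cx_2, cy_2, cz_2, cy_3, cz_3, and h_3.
cx_1 = 2
cy_1 = 0.25
cz_1 = 0.75
w_1 = 2.75
d_1 = 2.75
cx_2 = 3.25
cy_2 = 4.5
cz_2 = 6
cy_3 = 5.5
cz_3 = 0.25
h_3 = 3.25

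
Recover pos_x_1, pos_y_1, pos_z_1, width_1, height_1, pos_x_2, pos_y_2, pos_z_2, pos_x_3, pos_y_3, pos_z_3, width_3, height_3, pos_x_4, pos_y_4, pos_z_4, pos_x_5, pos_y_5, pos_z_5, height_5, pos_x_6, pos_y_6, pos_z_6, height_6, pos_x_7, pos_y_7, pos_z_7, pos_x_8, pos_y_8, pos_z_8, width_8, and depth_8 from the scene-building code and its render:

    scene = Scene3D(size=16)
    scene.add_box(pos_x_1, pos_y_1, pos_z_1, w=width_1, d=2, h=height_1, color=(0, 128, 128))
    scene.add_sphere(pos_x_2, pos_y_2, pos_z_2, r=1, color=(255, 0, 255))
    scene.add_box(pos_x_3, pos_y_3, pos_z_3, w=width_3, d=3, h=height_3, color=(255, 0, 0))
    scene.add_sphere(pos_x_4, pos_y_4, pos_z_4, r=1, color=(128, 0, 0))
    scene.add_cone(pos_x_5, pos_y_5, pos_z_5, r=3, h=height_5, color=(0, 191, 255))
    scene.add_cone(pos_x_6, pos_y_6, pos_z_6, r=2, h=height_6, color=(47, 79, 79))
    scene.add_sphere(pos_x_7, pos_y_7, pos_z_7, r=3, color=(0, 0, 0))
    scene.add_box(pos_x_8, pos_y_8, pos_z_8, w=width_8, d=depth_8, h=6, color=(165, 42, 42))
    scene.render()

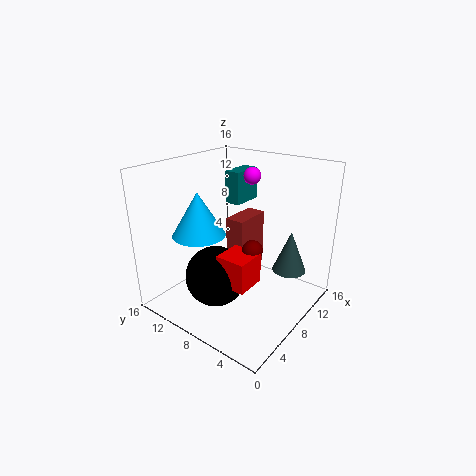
pos_x_1 = 12; pos_y_1 = 11; pos_z_1 = 10; width_1 = 4; height_1 = 4; pos_x_2 = 12; pos_y_2 = 9; pos_z_2 = 14; pos_x_3 = 2; pos_y_3 = 3; pos_z_3 = 6; width_3 = 3; height_3 = 3; pos_x_4 = 5; pos_y_4 = 4; pos_z_4 = 9; pos_x_5 = 6; pos_y_5 = 12; pos_z_5 = 8; height_5 = 5; pos_x_6 = 13; pos_y_6 = 4; pos_z_6 = 3; height_6 = 5; pos_x_7 = 3; pos_y_7 = 7; pos_z_7 = 6; pos_x_8 = 6; pos_y_8 = 6; pos_z_8 = 5; width_8 = 4; depth_8 = 2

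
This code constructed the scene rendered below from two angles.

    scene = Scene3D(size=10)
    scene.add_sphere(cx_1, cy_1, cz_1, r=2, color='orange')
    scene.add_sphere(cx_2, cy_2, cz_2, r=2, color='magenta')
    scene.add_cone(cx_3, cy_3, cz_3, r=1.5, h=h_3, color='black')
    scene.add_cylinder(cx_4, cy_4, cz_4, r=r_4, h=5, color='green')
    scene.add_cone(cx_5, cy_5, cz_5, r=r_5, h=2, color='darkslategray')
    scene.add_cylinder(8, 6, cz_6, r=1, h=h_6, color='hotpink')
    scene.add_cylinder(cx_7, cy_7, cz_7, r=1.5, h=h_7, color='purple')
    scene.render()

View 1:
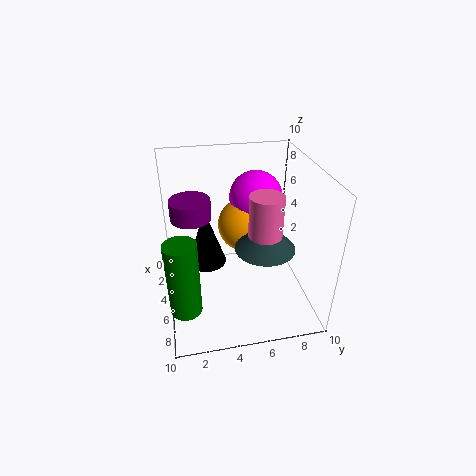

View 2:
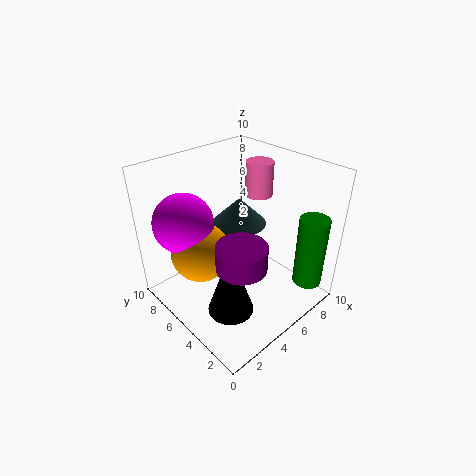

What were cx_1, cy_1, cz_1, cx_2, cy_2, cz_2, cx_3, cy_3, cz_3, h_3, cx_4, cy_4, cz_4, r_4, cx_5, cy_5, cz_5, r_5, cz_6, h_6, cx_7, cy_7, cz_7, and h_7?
cx_1 = 2.5, cy_1 = 6, cz_1 = 4.5, cx_2 = 2, cy_2 = 7, cz_2 = 6.5, cx_3 = 2.5, cy_3 = 3, cz_3 = 1.5, h_3 = 4.5, cx_4 = 8, cy_4 = 1, cz_4 = 2, r_4 = 1, cx_5 = 6.5, cy_5 = 6.5, cz_5 = 5, r_5 = 2, cz_6 = 7, h_6 = 2.5, cx_7 = 2.5, cy_7 = 2, cz_7 = 5.5, h_7 = 1.5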